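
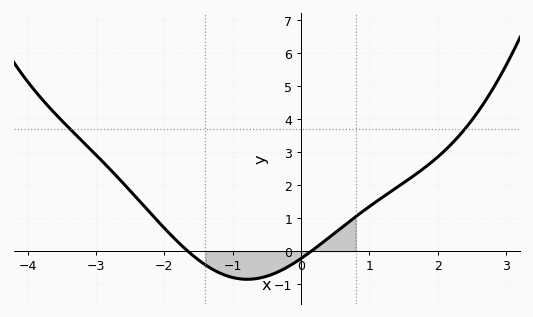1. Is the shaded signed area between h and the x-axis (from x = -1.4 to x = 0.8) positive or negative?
negative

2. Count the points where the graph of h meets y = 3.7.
2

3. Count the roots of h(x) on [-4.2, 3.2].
2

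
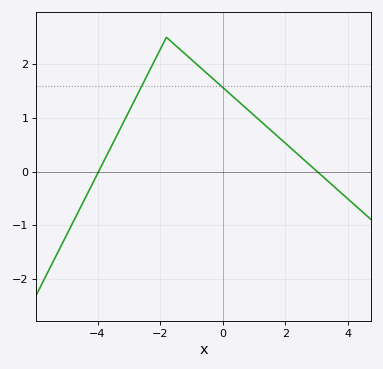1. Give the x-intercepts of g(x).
-3.96, 3.02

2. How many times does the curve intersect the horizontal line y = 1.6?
2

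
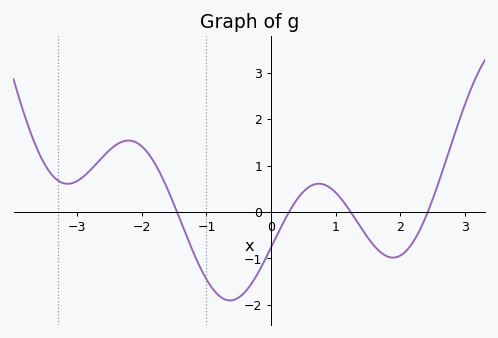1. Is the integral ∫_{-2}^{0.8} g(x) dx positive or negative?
negative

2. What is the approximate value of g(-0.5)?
-1.8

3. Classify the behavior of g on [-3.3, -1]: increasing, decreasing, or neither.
neither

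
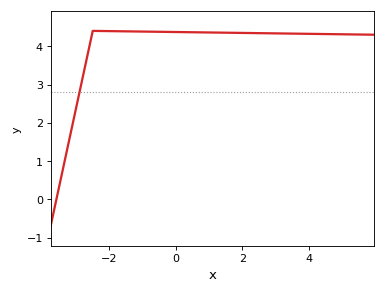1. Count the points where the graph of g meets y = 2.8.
1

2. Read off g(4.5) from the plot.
4.3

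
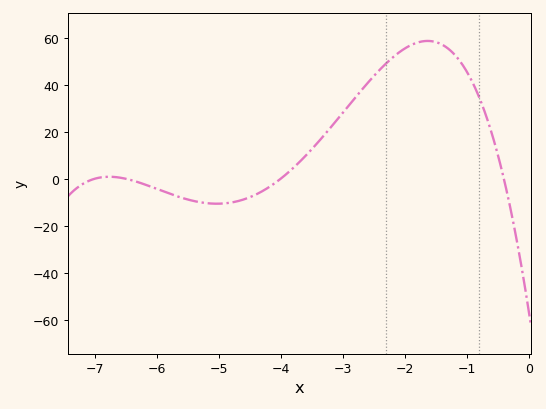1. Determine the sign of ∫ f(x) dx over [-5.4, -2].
positive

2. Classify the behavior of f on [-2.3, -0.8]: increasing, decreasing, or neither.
neither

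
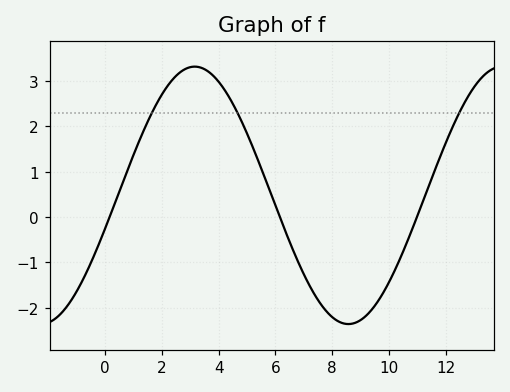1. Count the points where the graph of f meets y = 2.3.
3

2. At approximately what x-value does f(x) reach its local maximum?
3.15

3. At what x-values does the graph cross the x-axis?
0.154, 6.16, 11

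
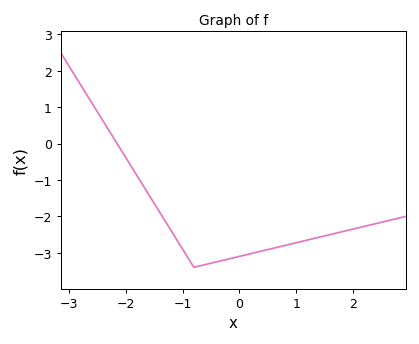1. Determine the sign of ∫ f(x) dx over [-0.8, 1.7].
negative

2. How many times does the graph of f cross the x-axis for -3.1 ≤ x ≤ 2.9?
1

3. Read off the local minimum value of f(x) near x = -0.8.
-3.4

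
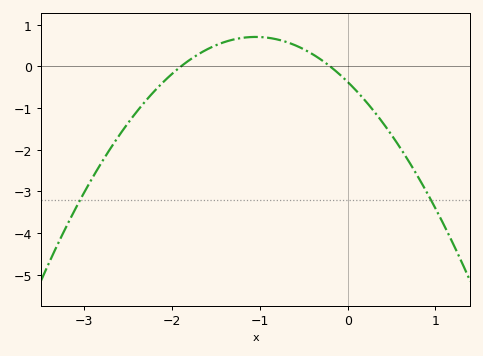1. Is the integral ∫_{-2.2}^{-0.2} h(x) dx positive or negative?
positive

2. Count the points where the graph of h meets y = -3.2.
2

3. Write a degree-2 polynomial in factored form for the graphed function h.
y = -0.98(x + 1.9)(x + 0.2)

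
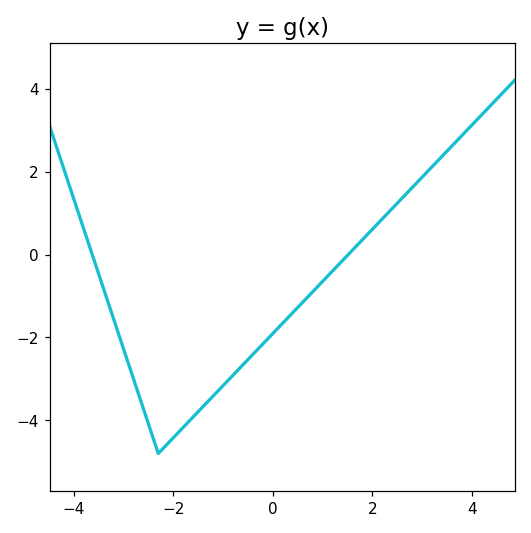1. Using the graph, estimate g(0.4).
-1.41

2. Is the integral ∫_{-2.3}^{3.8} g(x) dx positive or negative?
negative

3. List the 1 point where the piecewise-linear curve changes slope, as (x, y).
(-2.3, -4.8)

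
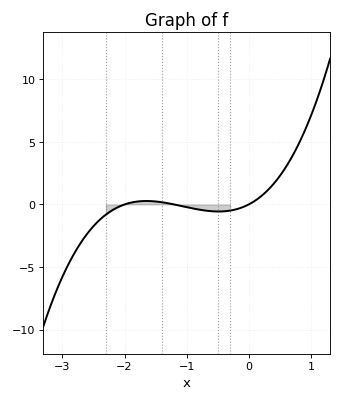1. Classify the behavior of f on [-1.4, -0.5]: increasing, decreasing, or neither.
decreasing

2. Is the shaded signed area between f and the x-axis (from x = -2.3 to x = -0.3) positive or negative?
negative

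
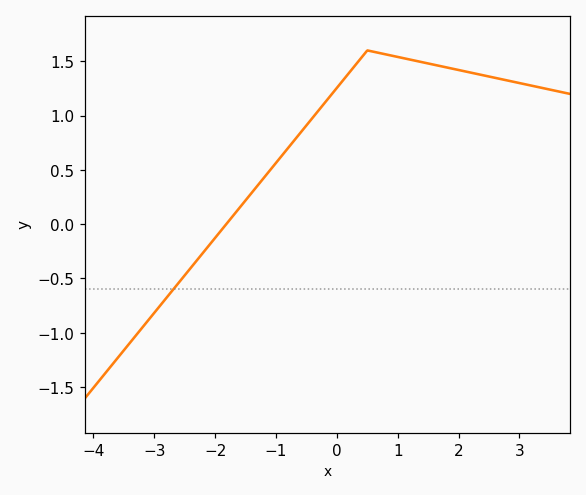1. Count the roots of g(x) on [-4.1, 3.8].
1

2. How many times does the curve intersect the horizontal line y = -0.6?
1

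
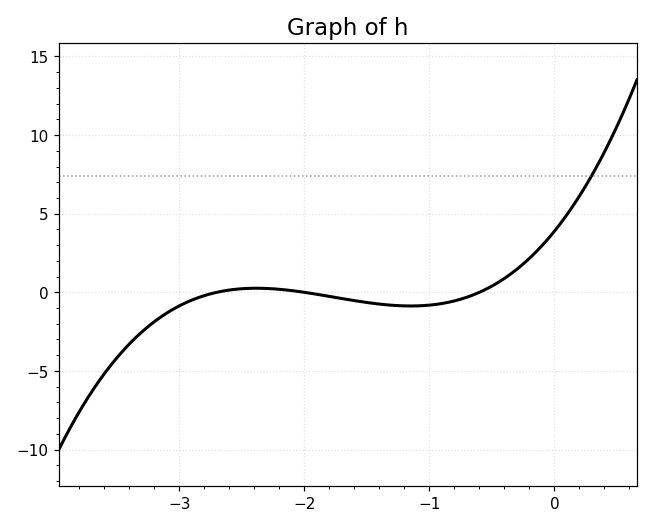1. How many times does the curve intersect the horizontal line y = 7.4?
1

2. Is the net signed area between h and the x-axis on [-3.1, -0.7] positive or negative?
negative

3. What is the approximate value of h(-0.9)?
-0.5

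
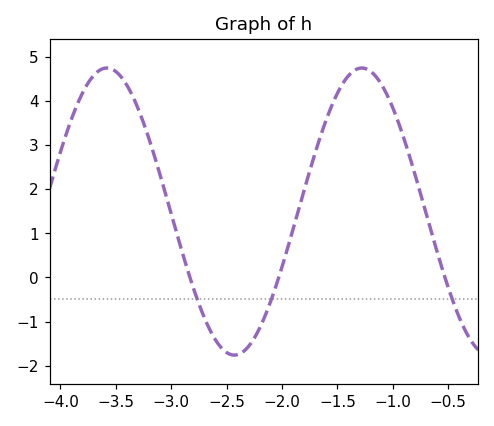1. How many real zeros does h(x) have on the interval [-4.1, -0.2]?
3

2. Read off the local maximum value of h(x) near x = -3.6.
4.7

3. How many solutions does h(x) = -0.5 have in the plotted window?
3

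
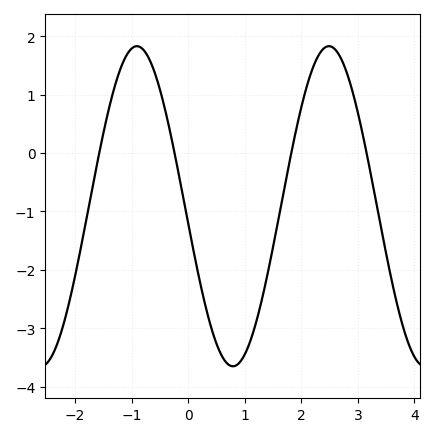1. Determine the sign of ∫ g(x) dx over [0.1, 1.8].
negative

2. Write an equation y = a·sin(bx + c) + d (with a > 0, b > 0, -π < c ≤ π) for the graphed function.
y = 2.74sin(1.9x - 3) - 0.91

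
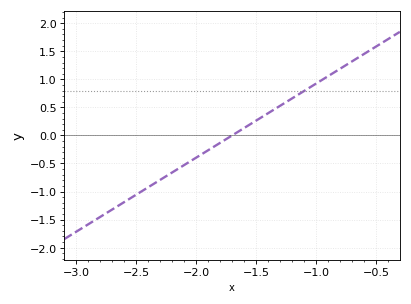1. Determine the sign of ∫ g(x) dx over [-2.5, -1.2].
negative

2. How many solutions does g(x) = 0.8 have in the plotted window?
1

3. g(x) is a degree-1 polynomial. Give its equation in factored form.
y = 1.32(x + 1.7)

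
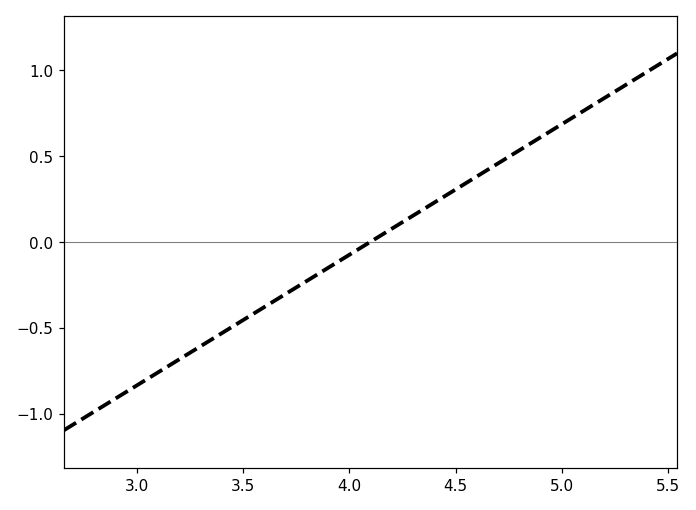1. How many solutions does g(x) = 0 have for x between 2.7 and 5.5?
1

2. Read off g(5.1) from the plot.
0.76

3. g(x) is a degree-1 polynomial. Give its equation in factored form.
y = 0.76(x - 4.1)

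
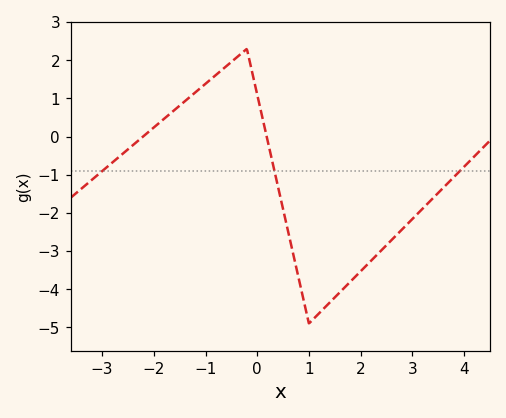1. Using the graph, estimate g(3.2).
-1.9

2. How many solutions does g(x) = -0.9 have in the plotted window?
3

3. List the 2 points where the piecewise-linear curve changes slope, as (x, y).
(-0.2, 2.3); (1, -4.9)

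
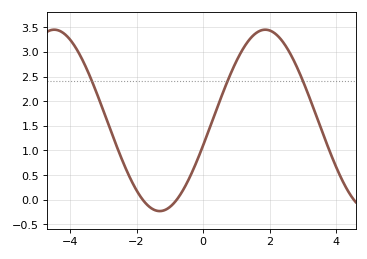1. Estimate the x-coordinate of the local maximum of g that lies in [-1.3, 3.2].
1.8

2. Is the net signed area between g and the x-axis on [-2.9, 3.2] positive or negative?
positive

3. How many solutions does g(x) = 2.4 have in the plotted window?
3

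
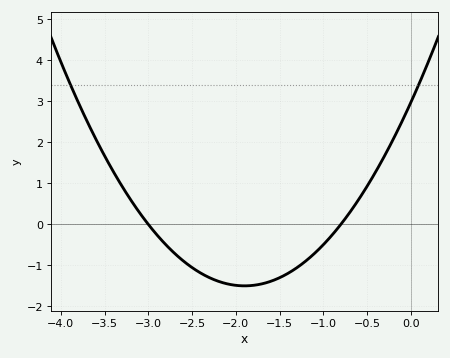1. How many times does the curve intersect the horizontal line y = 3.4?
2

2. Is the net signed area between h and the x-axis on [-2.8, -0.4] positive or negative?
negative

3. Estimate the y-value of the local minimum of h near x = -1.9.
-1.5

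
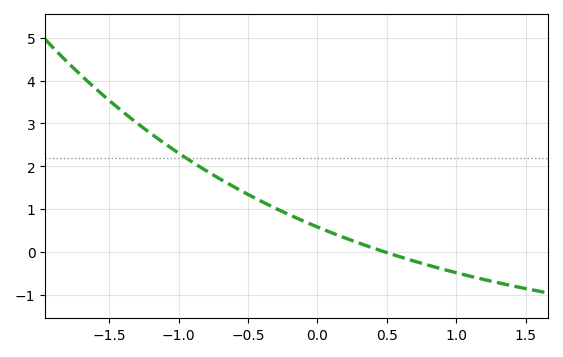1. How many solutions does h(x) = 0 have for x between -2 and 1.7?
1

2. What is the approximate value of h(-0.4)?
1.2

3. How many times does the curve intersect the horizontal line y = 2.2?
1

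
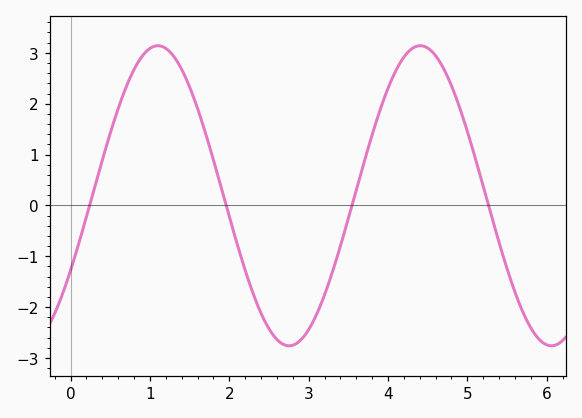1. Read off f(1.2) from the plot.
3.1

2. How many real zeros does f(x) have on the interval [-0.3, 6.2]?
4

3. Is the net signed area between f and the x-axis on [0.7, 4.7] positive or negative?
positive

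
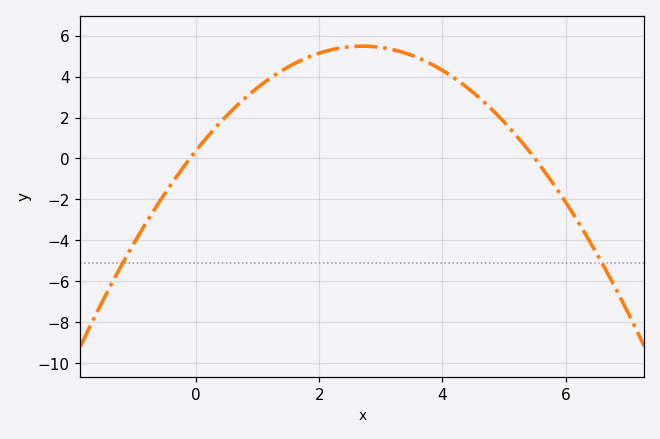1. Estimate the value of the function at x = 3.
5.43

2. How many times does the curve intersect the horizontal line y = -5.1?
2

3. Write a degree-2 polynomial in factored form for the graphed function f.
y = -0.7(x + 0.1)(x - 5.5)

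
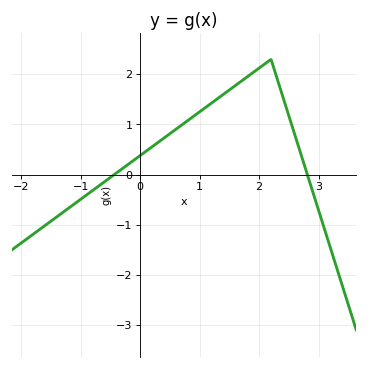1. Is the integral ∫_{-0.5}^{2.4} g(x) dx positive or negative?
positive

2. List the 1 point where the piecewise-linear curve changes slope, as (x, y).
(2.2, 2.3)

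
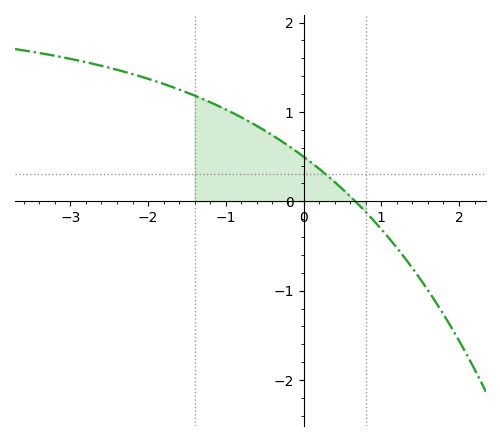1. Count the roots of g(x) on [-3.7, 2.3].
1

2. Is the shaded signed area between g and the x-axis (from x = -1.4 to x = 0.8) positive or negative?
positive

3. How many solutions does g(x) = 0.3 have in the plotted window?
1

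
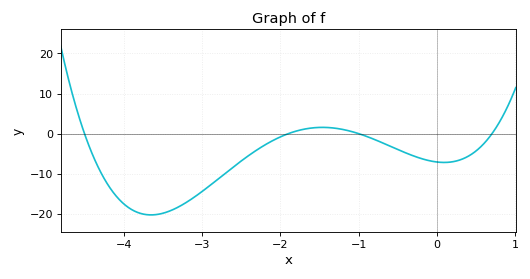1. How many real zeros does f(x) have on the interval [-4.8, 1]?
4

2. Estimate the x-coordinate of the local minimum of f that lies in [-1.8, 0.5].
0.1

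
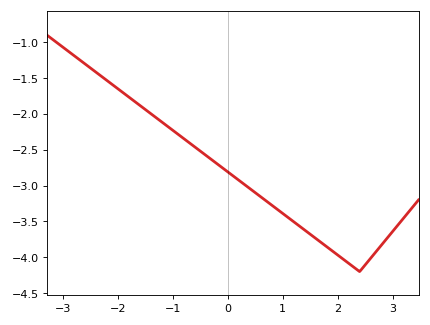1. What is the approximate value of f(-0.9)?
-2.29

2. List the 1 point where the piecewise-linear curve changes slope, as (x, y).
(2.4, -4.2)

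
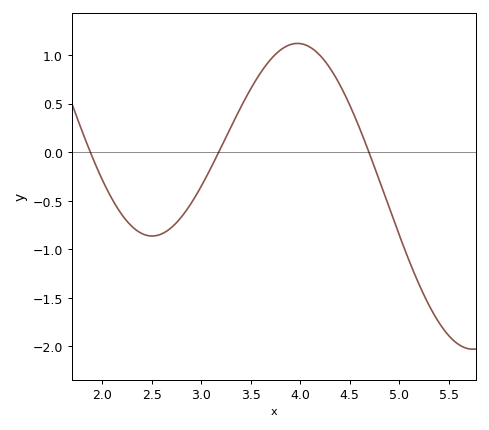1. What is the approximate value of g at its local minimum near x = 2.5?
-0.862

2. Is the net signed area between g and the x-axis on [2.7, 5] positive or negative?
positive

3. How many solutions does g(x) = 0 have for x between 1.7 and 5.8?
3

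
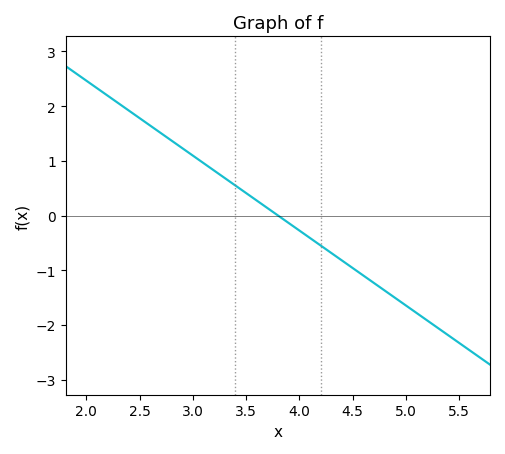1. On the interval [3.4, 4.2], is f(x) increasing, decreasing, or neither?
decreasing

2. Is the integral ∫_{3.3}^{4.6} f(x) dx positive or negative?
negative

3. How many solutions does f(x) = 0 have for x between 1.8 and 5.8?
1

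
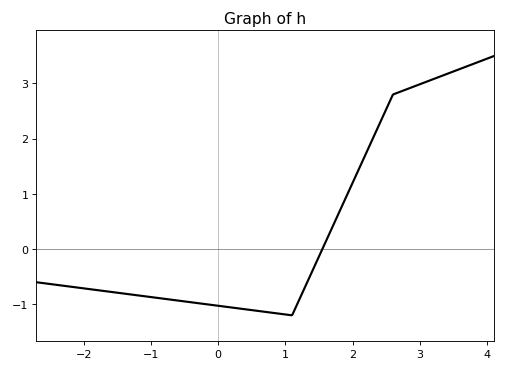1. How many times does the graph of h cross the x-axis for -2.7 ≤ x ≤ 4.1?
1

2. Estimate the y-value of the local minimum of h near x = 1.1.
-1.2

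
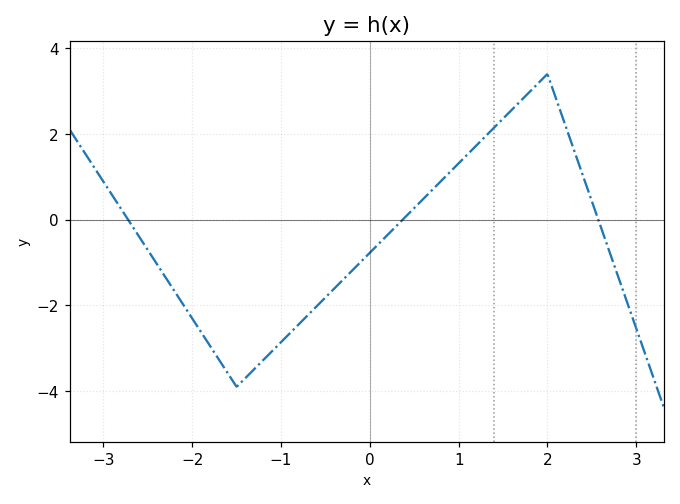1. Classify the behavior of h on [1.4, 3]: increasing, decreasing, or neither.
neither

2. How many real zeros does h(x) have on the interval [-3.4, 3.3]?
3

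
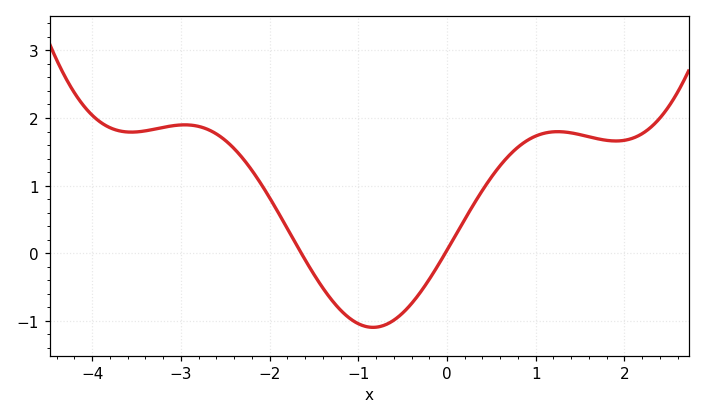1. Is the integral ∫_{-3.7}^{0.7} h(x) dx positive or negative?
positive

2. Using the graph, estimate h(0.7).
1.4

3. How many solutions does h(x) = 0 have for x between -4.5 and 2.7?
2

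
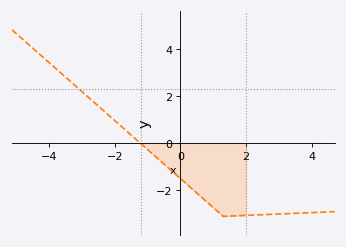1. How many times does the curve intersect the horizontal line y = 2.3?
1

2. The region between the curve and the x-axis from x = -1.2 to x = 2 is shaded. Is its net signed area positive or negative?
negative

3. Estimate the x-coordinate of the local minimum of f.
1.3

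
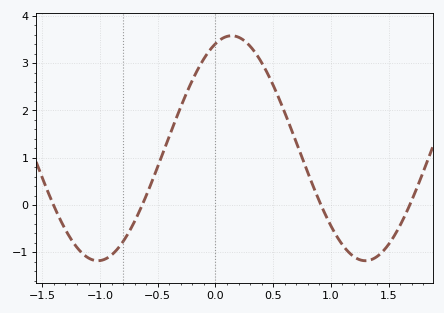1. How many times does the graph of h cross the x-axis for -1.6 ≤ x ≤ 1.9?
4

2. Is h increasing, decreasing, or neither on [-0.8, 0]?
increasing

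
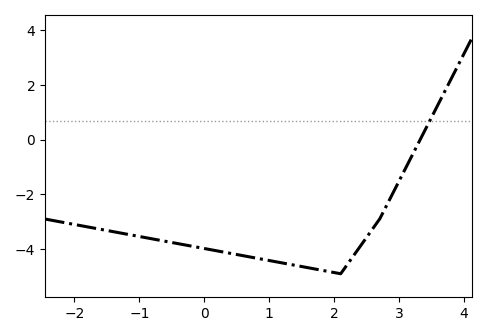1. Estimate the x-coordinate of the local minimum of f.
2.1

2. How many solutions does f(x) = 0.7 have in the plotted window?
1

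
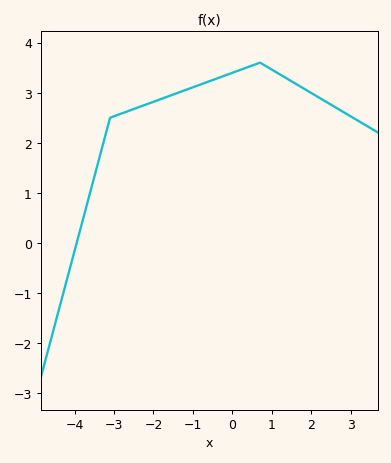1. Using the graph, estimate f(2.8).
2.6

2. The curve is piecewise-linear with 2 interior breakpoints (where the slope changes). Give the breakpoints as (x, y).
(-3.1, 2.5); (0.7, 3.6)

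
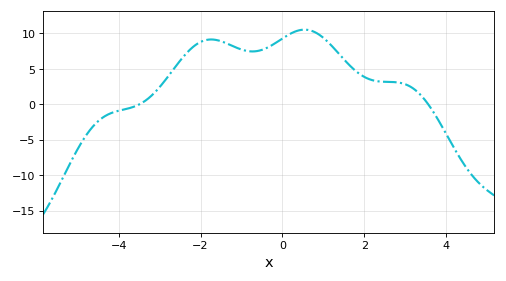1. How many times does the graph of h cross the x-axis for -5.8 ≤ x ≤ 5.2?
2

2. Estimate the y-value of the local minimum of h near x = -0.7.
7.5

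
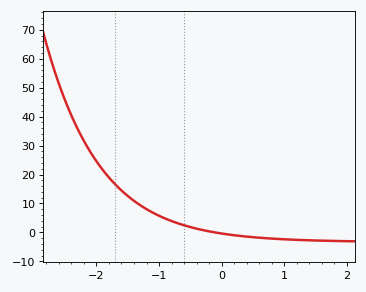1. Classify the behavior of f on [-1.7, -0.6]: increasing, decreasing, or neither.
decreasing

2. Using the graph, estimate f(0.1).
-1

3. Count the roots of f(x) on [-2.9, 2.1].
1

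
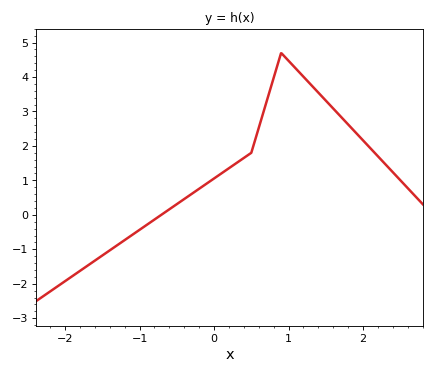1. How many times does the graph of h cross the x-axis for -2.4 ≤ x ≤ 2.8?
1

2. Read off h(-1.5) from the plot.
-1.18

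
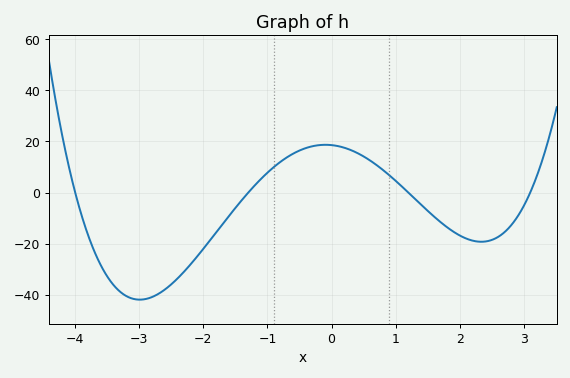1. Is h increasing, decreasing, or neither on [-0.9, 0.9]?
neither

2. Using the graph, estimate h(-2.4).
-33.5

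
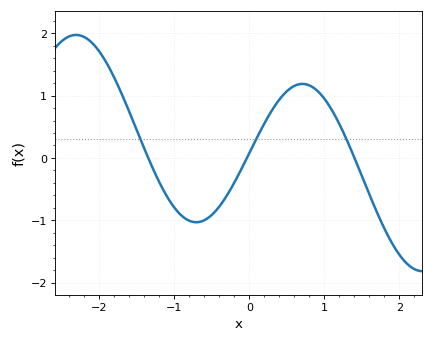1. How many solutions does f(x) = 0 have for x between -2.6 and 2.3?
3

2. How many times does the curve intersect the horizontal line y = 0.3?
3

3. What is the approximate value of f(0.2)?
0.551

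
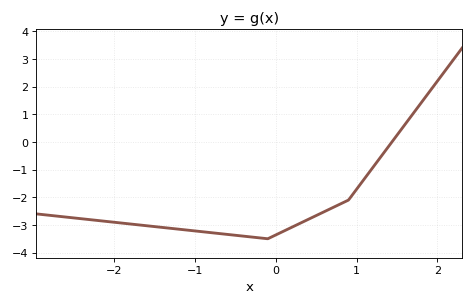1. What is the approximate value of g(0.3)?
-2.94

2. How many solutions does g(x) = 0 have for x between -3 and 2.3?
1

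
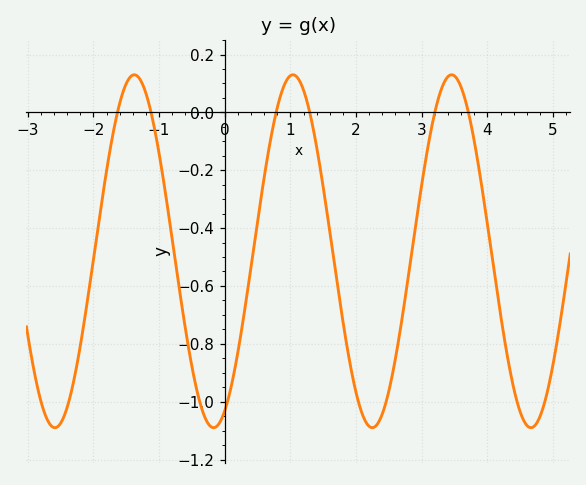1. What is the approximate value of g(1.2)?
0.077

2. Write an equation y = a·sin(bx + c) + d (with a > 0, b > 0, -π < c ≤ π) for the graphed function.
y = 0.61sin(2.6x - 1.13) - 0.48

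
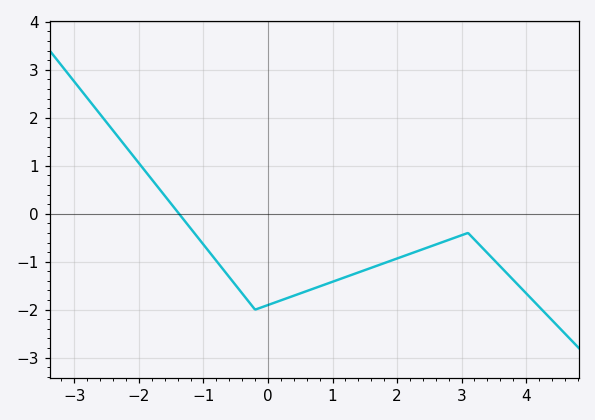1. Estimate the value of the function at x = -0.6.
-1.3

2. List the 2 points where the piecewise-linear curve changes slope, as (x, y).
(-0.2, -2); (3.1, -0.4)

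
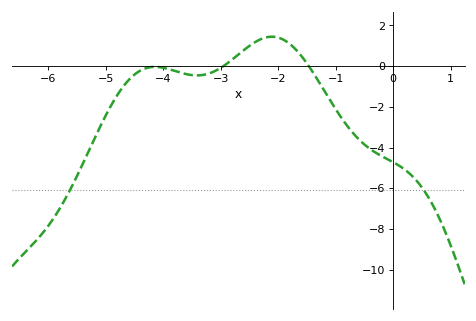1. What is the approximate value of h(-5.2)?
-3.6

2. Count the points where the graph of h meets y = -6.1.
2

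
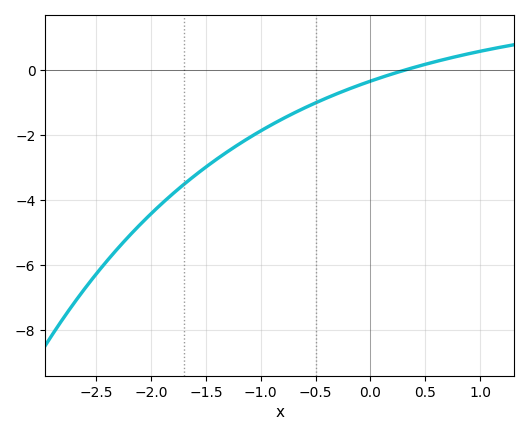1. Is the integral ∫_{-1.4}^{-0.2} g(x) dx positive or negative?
negative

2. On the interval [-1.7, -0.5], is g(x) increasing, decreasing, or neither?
increasing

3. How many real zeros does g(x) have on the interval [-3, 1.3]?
1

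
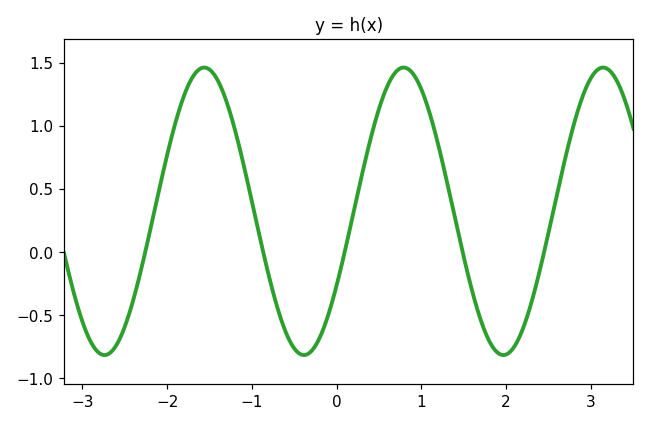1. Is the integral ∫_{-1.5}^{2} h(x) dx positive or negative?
positive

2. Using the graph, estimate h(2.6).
0.45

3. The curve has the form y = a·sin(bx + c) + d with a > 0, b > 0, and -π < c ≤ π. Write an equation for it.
y = 1.14sin(2.7x - 0.54) + 0.32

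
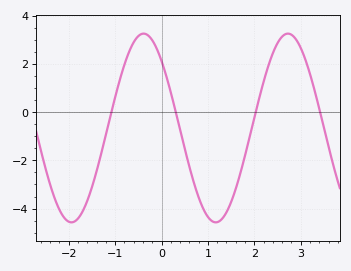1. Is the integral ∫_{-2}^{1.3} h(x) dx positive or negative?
negative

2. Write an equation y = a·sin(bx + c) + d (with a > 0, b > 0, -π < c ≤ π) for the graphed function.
y = 3.91sin(2x + 2.4) - 0.66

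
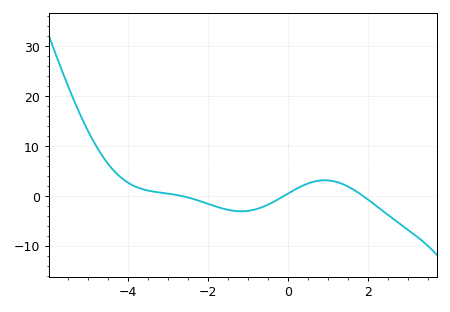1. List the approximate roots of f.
-2.6, -0.2, 1.8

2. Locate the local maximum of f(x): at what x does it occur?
1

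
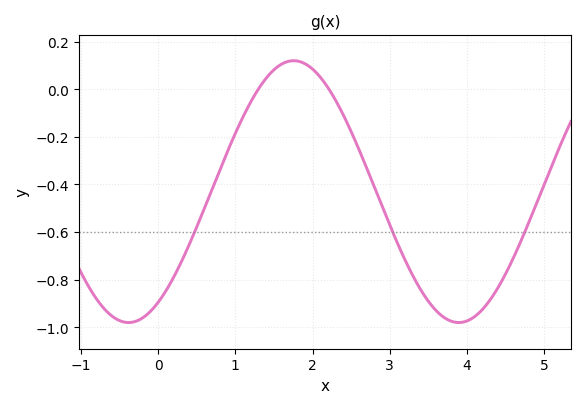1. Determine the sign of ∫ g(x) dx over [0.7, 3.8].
negative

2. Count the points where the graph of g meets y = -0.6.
3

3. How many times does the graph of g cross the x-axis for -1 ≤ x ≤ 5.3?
2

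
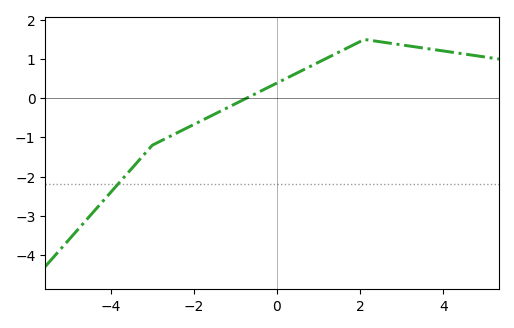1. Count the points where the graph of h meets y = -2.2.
1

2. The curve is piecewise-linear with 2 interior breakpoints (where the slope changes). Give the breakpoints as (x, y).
(-3, -1.2); (2.1, 1.5)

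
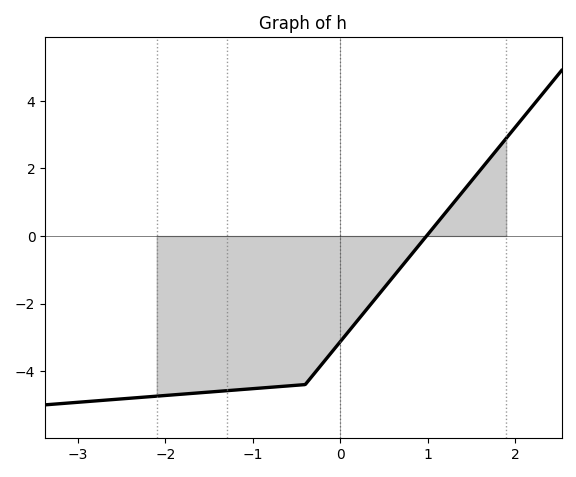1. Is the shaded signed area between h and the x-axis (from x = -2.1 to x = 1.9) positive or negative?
negative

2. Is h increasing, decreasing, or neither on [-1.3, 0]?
increasing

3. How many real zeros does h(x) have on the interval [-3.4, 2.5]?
1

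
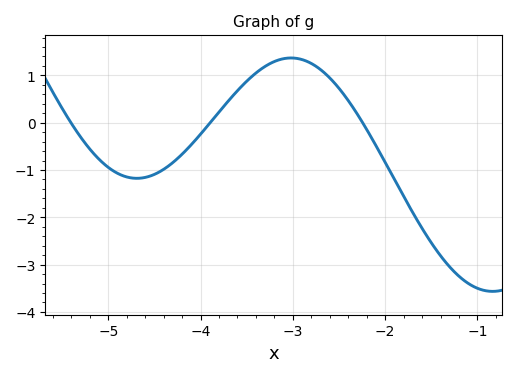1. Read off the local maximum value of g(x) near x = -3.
1.4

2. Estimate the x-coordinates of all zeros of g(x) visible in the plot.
-5.4, -3.9, -2.2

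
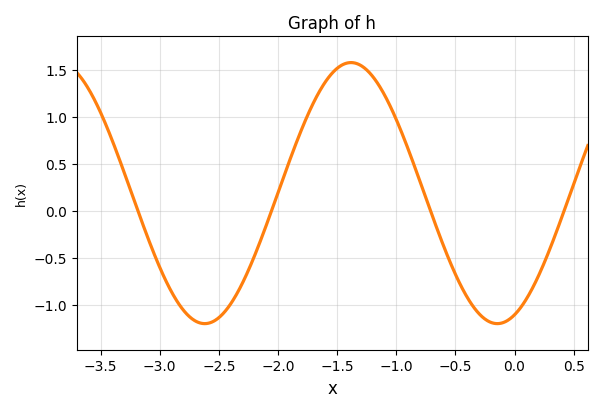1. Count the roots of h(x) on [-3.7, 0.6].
4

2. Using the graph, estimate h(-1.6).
1.35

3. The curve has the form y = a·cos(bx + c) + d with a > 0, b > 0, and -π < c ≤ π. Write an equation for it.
y = 1.39cos(2.5x - 2.8) + 0.19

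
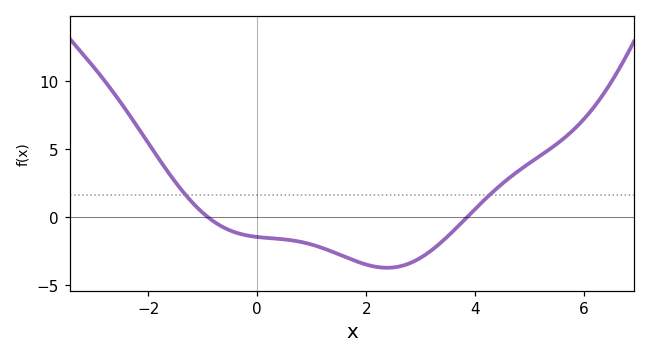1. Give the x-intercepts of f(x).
-1, 3.8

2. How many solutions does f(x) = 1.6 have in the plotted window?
2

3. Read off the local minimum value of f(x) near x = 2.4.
-3.8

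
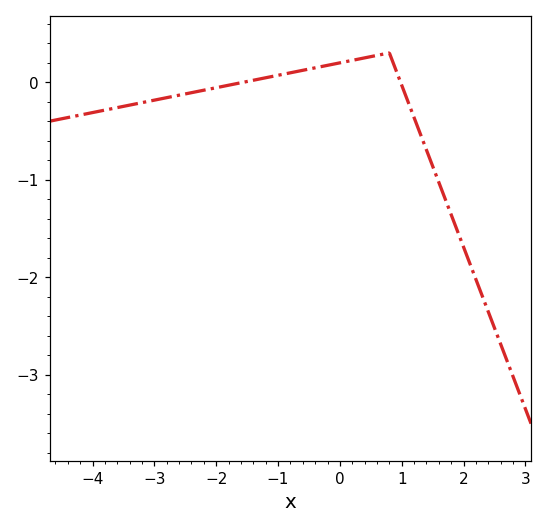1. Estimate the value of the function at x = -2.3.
-0.1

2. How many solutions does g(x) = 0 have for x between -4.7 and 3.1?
2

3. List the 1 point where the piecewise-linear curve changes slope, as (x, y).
(0.8, 0.3)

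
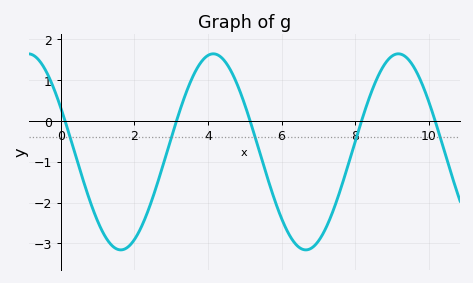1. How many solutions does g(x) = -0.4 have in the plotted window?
5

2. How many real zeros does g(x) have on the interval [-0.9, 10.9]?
5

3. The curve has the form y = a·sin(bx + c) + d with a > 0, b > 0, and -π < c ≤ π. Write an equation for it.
y = 2.4sin(1.2x + 2.7) - 0.76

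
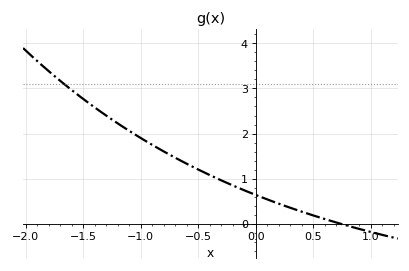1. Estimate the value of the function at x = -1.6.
3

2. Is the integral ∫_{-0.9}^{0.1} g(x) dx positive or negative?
positive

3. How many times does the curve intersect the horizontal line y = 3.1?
1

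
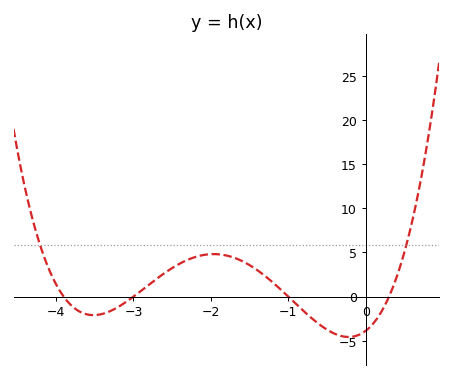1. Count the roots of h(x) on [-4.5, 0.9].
4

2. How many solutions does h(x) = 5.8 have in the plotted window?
2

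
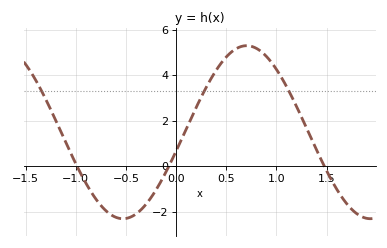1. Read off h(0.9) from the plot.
4.82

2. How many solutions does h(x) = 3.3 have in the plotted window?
3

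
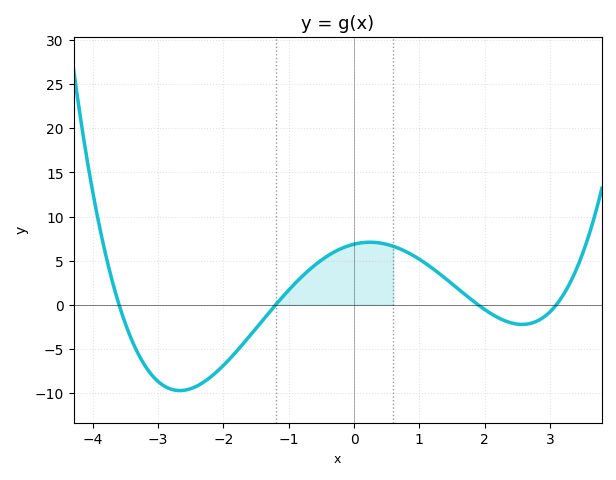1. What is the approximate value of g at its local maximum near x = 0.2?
7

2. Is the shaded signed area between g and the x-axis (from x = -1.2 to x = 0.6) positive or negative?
positive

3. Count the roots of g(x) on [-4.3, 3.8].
4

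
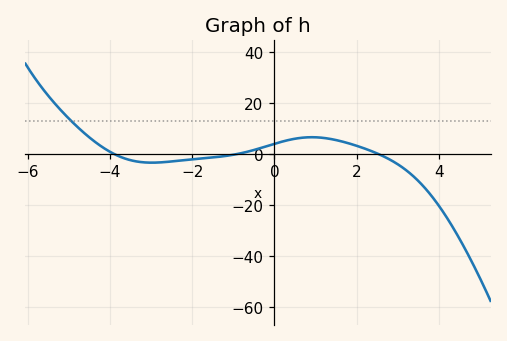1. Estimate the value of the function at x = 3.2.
-6.2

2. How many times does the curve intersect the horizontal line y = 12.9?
1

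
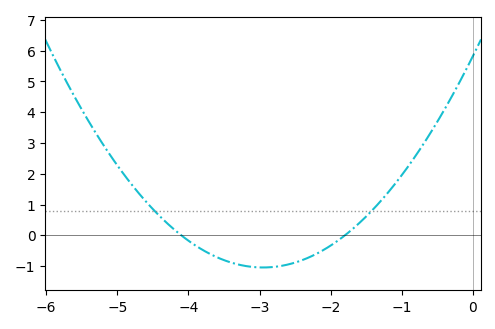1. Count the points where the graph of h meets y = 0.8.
2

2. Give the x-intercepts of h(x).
-4.1, -1.8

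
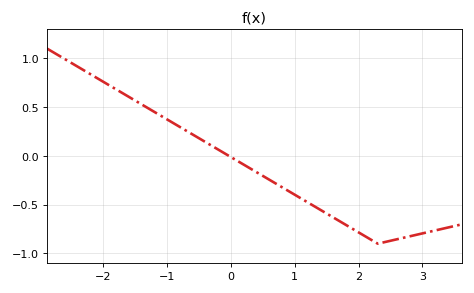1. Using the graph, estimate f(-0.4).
0.15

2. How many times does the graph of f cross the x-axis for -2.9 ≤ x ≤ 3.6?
1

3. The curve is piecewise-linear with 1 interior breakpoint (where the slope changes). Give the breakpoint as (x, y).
(2.3, -0.9)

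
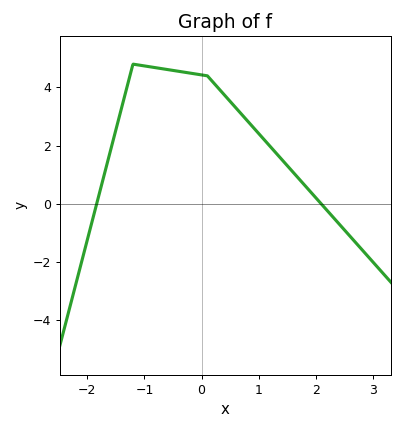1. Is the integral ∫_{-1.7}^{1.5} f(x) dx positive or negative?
positive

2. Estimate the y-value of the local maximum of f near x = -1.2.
4.8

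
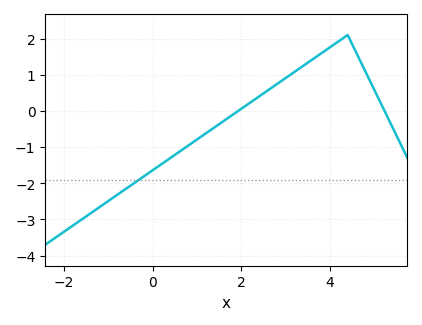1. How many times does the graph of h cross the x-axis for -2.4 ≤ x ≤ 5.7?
2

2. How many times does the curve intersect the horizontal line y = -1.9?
1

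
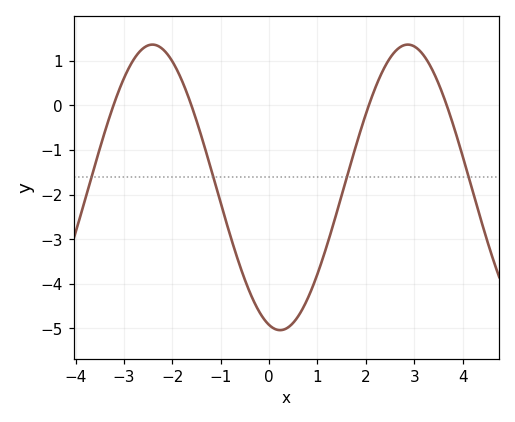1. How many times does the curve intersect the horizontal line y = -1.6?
4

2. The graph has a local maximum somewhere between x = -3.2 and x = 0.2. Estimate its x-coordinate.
-2.41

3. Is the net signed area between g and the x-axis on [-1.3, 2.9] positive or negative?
negative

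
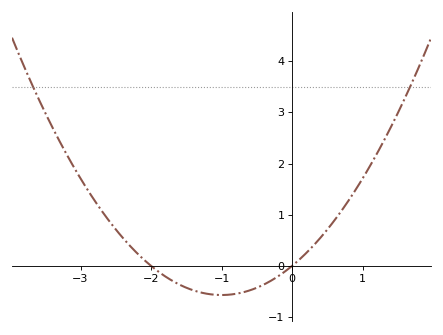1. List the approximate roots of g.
-2, 0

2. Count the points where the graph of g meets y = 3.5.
2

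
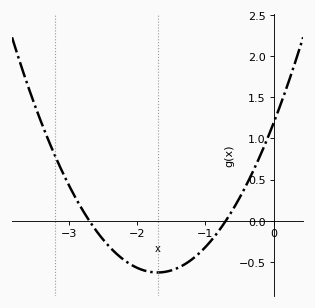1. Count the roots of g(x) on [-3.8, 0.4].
2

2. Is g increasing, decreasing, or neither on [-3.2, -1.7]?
decreasing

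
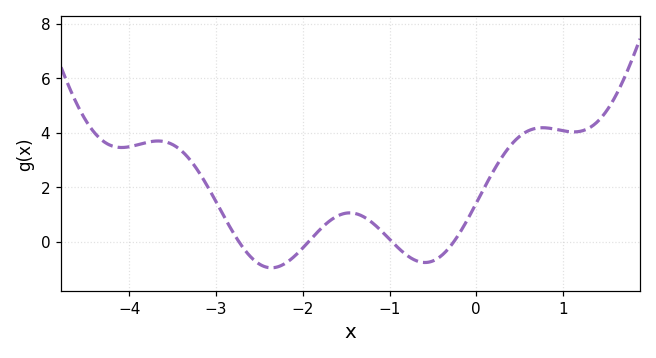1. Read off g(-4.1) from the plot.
3.45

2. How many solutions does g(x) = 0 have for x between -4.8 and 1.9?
4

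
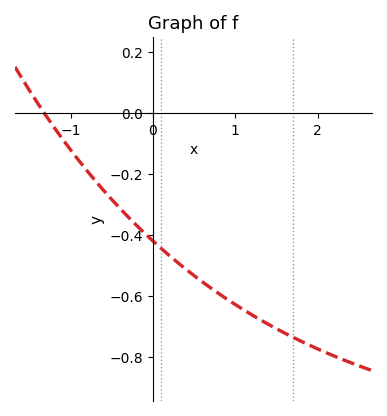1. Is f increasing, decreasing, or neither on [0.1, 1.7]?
decreasing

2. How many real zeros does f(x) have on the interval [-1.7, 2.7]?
1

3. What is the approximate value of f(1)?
-0.62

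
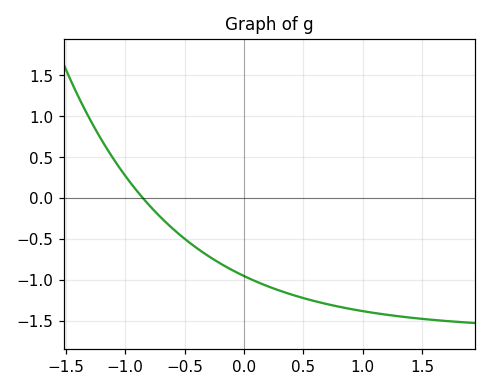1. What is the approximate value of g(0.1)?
-1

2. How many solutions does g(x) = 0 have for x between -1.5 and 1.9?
1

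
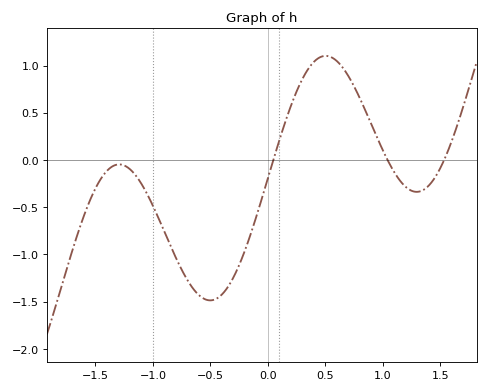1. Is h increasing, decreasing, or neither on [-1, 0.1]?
neither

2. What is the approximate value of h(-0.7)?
-1.27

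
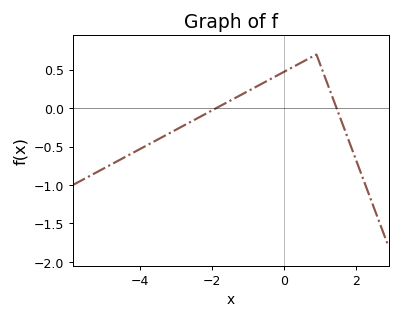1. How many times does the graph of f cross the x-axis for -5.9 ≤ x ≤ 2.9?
2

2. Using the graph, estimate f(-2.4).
-0.15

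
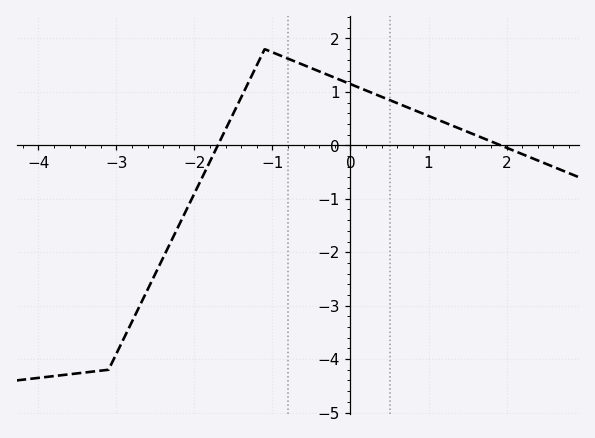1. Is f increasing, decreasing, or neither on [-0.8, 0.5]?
decreasing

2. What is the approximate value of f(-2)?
-0.9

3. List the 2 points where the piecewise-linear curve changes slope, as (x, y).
(-3.1, -4.2); (-1.1, 1.8)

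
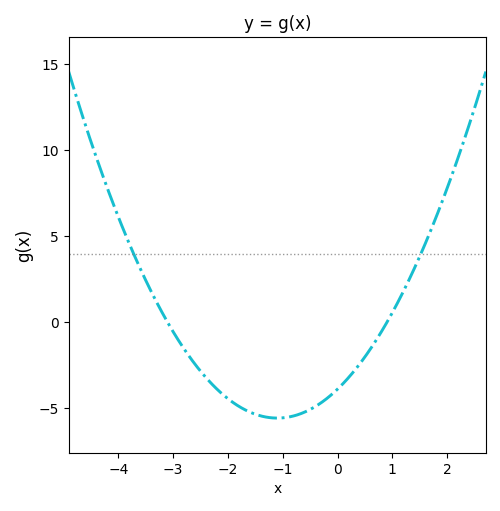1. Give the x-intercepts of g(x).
-3.1, 0.9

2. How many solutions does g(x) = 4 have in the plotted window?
2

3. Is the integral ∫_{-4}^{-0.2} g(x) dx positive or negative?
negative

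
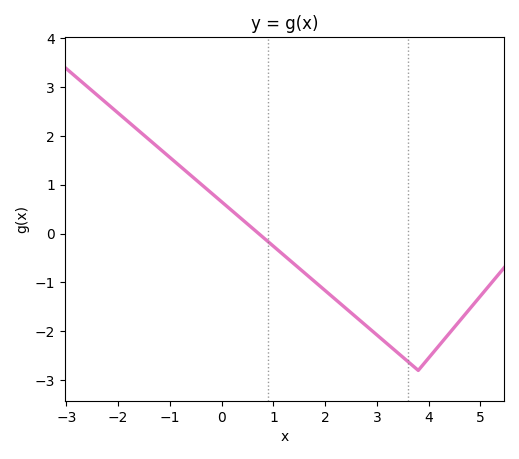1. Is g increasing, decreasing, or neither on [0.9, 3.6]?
decreasing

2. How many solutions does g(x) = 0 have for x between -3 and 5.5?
1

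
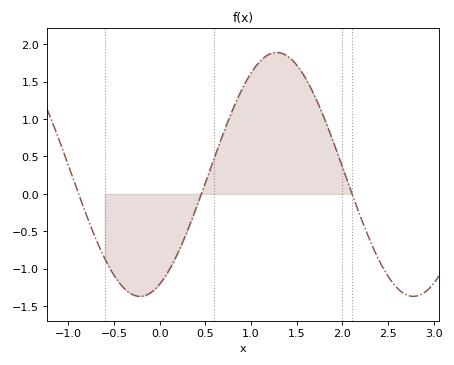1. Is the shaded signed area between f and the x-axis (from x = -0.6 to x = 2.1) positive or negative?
positive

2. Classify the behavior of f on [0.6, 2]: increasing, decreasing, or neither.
neither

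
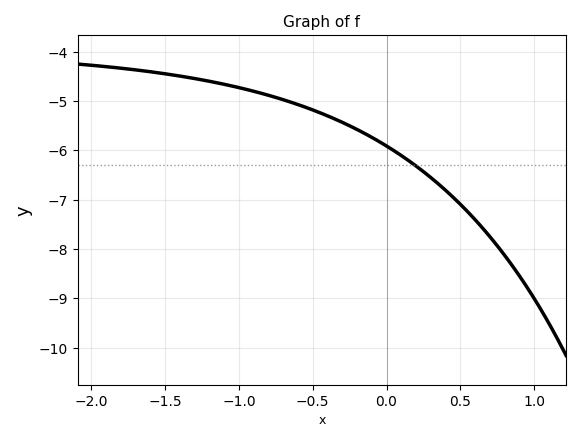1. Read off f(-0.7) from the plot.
-5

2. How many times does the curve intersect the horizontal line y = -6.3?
1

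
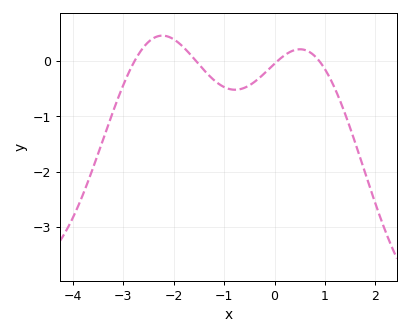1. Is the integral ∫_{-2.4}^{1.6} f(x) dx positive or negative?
negative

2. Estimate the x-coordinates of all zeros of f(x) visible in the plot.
-2.8, -1.6, 0.1, 0.9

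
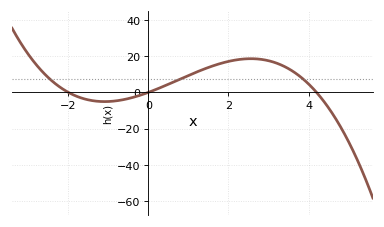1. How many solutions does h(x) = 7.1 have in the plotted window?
3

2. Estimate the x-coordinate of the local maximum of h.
2.56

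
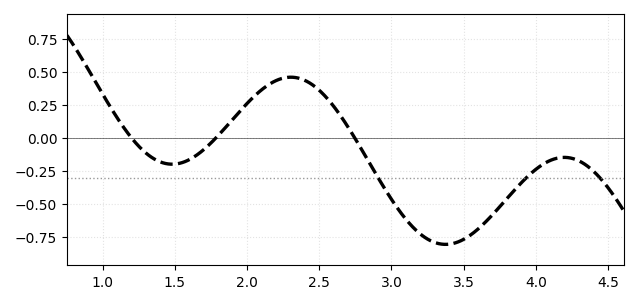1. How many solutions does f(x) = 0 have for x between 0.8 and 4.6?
3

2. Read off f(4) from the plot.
-0.236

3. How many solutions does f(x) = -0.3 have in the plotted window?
3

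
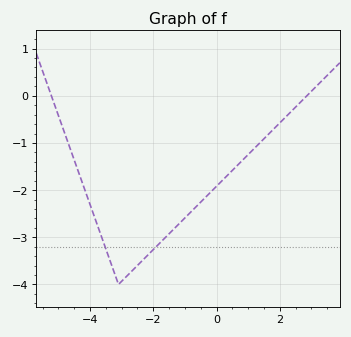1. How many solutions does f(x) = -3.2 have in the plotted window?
2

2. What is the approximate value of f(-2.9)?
-3.9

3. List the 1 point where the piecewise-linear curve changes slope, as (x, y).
(-3.1, -4)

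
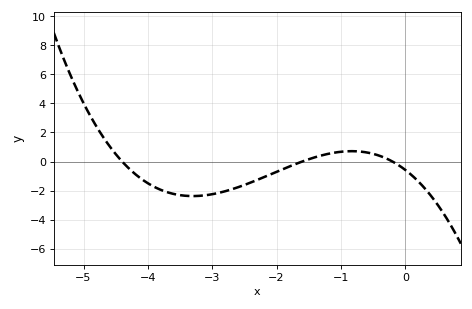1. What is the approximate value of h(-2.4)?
-1.4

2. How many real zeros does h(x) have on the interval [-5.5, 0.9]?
3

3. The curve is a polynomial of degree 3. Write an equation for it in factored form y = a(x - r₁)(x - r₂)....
y = -0.41(x + 4.4)(x + 1.6)(x + 0.2)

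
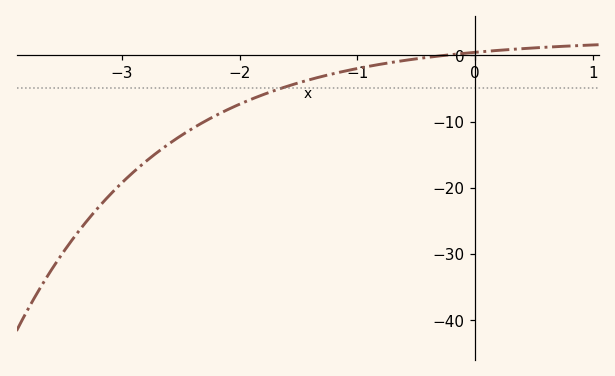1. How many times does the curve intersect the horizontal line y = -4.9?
1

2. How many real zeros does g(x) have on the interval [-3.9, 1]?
1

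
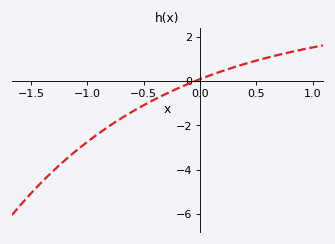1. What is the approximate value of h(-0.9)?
-2.4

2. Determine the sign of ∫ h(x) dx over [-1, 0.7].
negative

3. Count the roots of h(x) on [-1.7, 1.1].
1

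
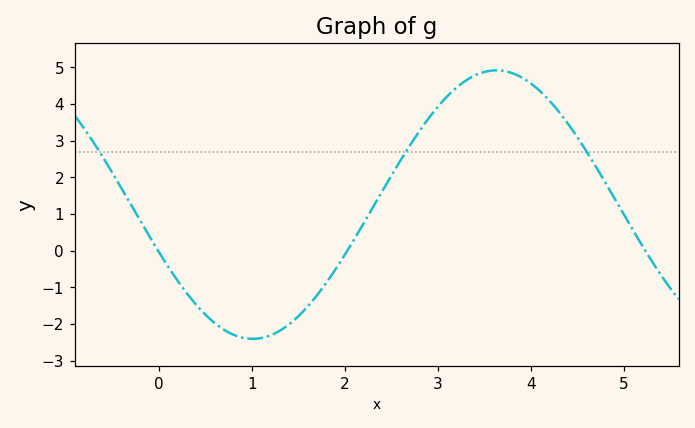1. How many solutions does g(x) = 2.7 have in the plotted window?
3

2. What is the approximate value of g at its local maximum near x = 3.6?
4.92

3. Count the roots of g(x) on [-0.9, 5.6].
3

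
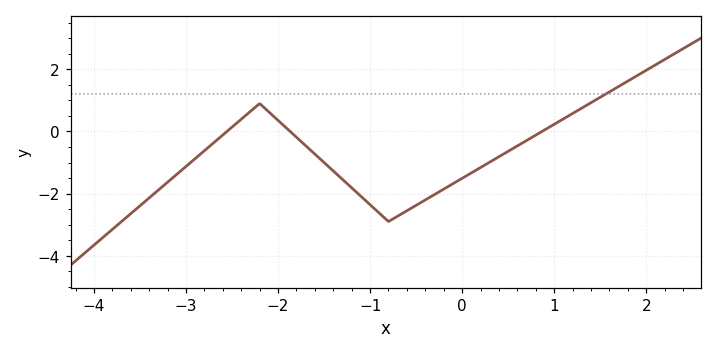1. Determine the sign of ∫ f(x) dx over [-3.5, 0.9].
negative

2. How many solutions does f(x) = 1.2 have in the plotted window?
1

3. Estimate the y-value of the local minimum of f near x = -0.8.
-2.9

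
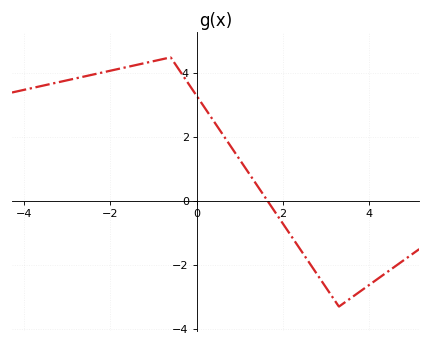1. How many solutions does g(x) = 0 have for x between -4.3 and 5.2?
1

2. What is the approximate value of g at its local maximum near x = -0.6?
4.4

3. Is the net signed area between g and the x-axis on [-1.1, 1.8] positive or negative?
positive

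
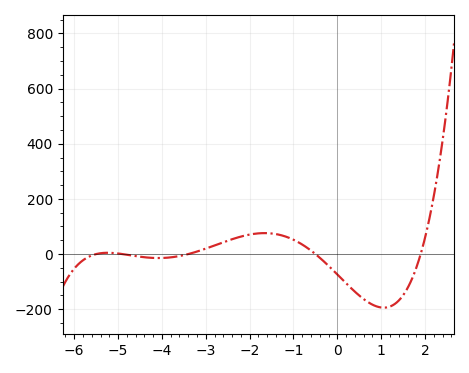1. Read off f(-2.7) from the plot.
37.1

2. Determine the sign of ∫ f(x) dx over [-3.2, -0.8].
positive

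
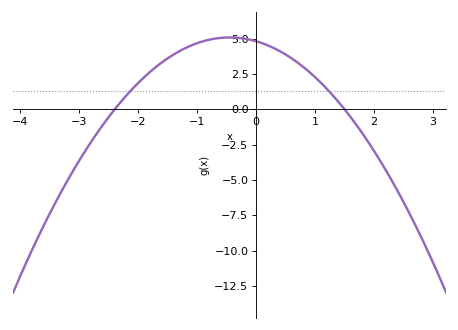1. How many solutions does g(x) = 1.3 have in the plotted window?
2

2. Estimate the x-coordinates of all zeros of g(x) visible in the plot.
-2.4, 1.5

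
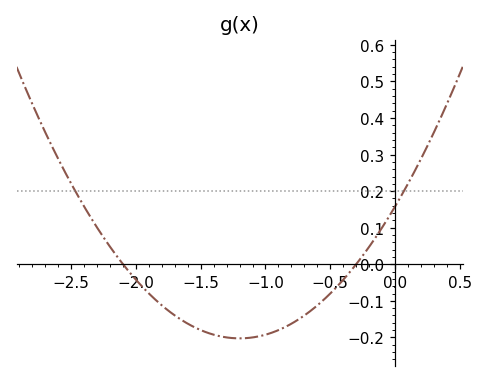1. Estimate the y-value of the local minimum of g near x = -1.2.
-0.202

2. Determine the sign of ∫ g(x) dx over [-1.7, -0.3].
negative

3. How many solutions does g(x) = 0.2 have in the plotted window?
2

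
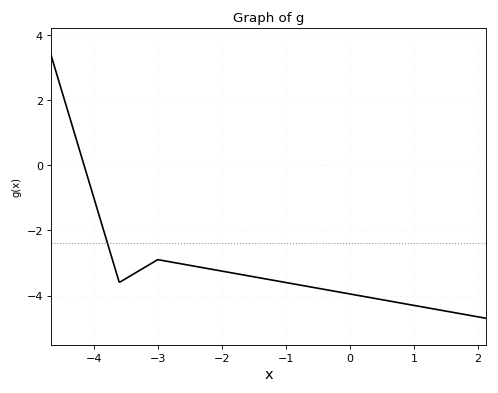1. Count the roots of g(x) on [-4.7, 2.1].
1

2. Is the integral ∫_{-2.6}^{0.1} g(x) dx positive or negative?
negative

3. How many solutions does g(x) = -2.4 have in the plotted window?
1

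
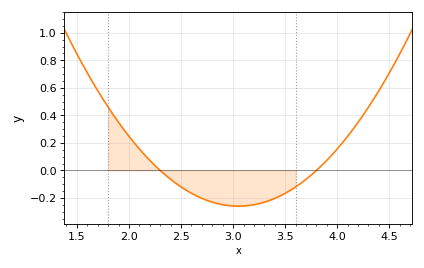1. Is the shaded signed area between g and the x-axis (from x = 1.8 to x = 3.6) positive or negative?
negative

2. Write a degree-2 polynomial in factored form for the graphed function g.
y = 0.46(x - 2.3)(x - 3.8)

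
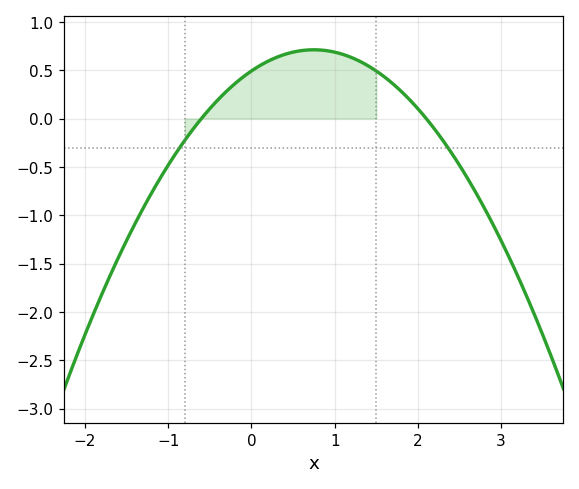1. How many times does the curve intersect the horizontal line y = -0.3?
2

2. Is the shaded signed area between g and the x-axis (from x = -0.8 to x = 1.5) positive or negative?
positive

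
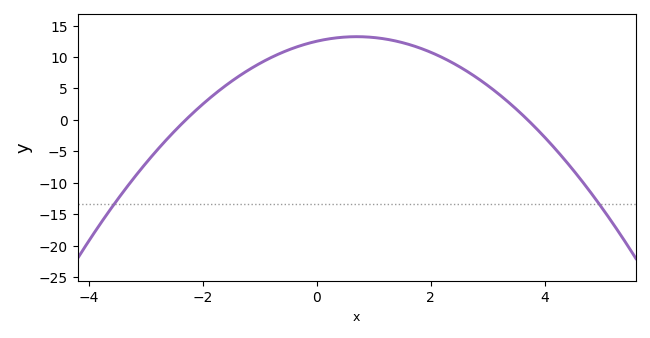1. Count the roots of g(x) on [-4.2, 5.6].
2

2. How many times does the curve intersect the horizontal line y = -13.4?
2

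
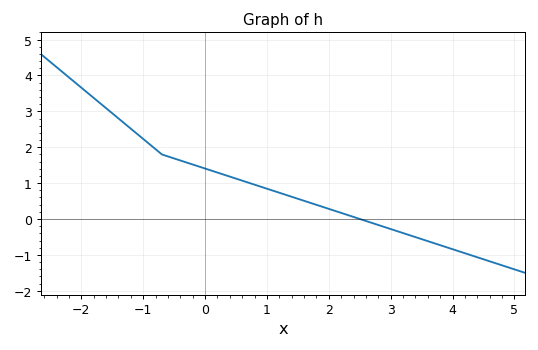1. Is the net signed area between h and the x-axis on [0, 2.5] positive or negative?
positive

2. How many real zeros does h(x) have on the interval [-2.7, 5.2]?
1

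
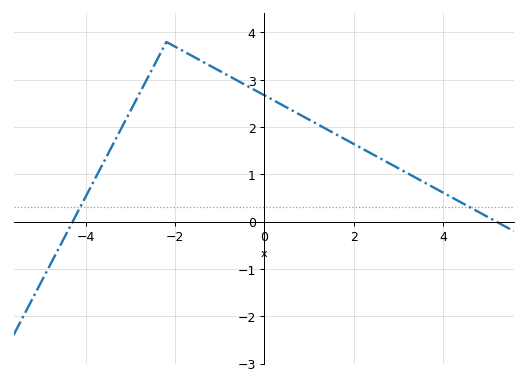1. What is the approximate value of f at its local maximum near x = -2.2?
3.8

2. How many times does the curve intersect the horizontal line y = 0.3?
2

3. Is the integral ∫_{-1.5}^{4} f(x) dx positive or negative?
positive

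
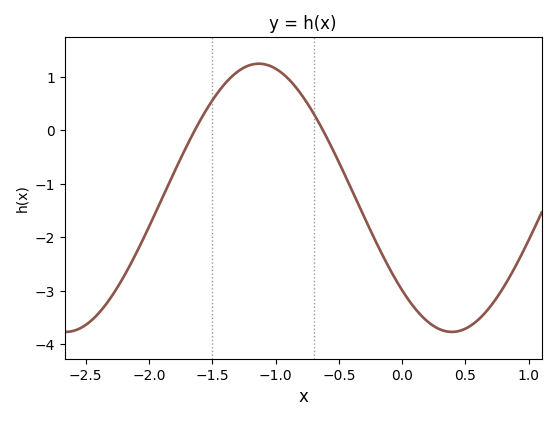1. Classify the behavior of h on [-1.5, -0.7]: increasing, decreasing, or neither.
neither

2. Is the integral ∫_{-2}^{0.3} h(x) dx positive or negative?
negative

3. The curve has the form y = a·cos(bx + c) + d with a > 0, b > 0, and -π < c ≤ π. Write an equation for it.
y = 2.51cos(2.1x + 2.3) - 1.26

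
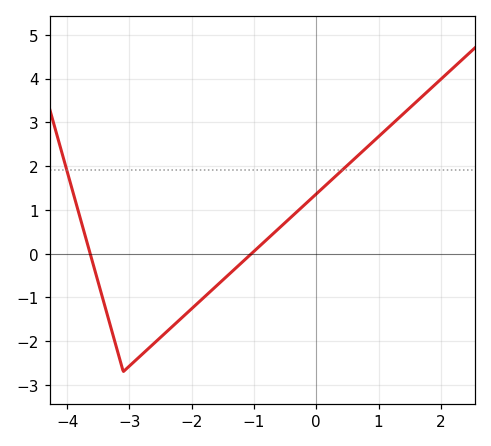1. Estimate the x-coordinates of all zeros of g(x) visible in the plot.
-3.63, -1.04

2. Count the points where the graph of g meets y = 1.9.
2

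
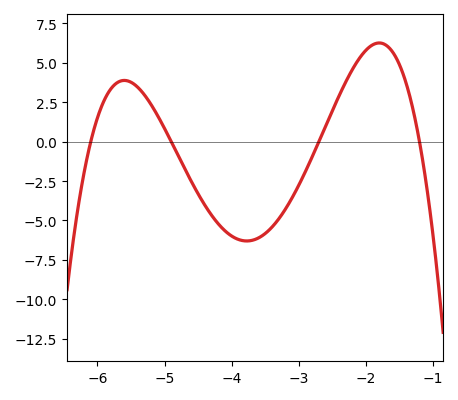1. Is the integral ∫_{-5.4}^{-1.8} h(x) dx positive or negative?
negative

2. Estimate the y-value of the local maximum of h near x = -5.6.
4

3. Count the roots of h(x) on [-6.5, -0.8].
4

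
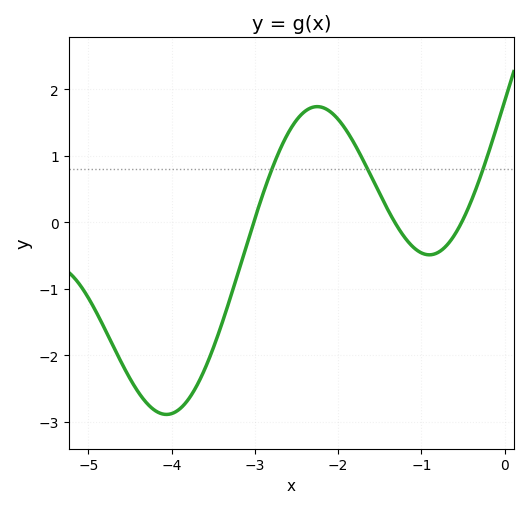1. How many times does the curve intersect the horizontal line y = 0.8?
3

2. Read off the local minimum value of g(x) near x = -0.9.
-0.49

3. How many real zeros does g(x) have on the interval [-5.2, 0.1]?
3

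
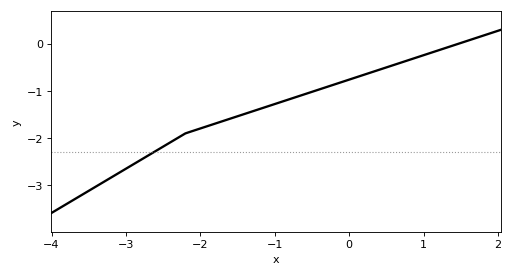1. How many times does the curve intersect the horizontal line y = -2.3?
1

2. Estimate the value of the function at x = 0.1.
-0.7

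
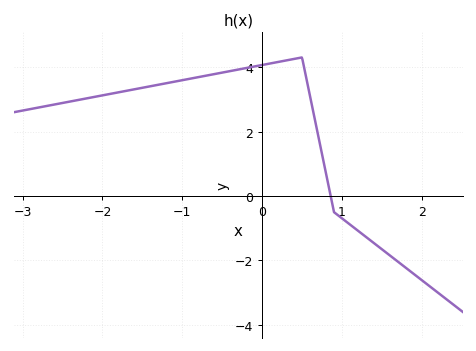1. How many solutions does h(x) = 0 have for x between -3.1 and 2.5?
1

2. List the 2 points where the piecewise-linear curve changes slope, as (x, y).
(0.5, 4.3); (0.9, -0.5)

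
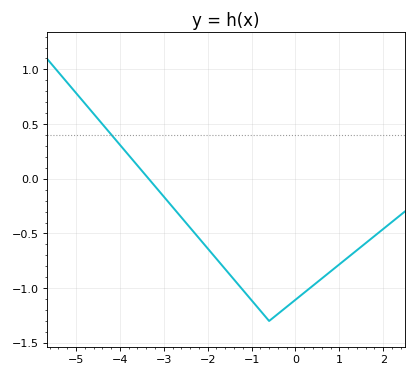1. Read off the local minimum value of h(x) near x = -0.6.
-1.3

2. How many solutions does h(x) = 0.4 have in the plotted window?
1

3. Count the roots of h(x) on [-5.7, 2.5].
1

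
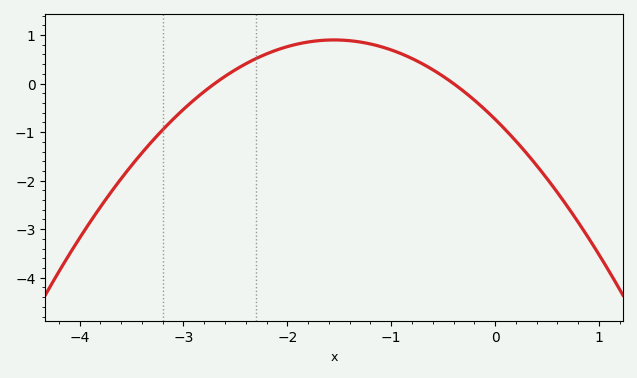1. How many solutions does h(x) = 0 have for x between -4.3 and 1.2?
2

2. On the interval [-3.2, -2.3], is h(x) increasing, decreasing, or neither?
increasing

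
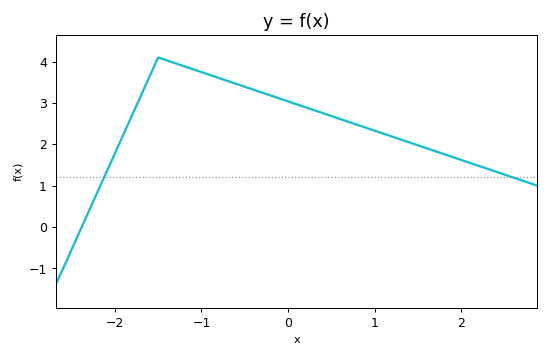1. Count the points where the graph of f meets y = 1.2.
2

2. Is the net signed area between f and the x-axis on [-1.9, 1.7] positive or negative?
positive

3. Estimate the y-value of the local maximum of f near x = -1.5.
4.1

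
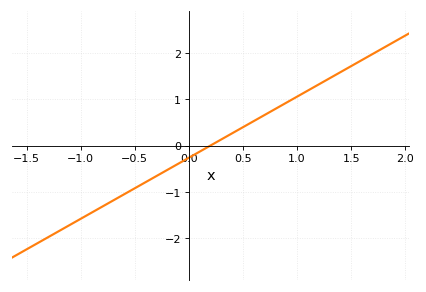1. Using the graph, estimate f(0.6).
0.5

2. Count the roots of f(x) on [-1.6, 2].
1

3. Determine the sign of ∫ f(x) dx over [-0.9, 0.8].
negative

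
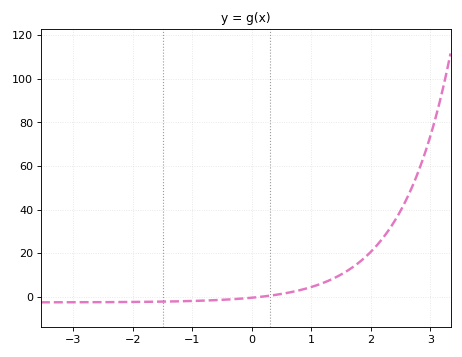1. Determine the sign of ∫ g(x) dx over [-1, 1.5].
positive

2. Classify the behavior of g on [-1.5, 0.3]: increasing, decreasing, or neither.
increasing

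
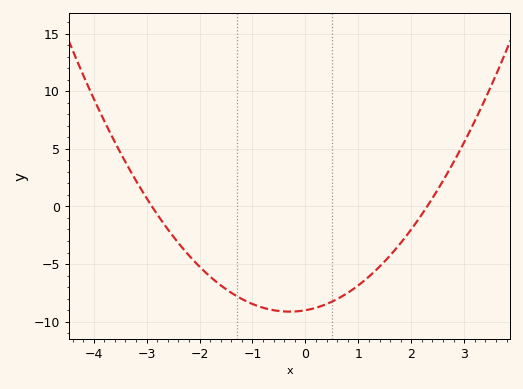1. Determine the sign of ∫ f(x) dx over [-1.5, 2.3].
negative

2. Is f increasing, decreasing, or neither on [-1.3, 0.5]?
neither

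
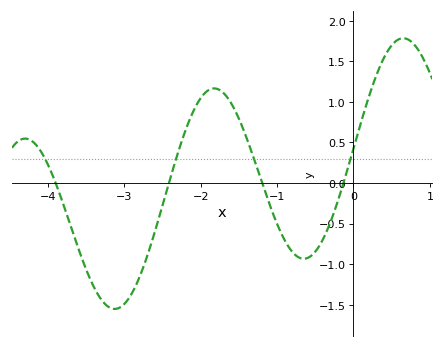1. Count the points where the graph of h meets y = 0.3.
4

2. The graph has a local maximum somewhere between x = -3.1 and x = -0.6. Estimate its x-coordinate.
-1.82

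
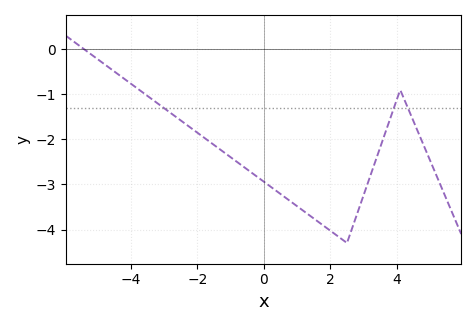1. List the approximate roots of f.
-5.4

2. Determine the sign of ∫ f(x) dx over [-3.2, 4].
negative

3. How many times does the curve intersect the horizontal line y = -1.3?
3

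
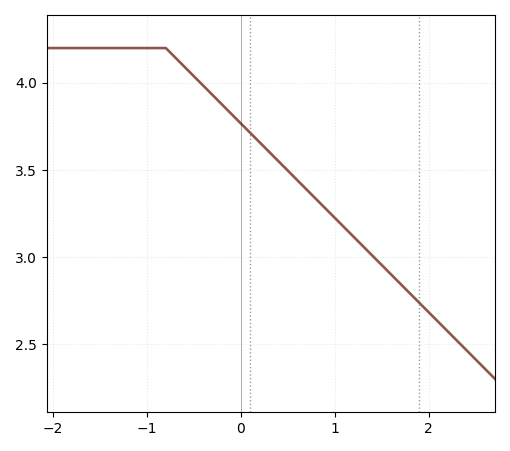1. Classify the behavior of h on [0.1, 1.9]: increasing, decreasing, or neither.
decreasing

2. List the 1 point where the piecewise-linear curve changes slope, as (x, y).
(-0.8, 4.2)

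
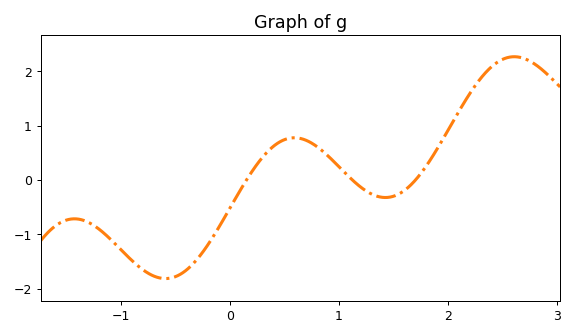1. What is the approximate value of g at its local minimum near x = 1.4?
-0.3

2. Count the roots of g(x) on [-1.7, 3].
3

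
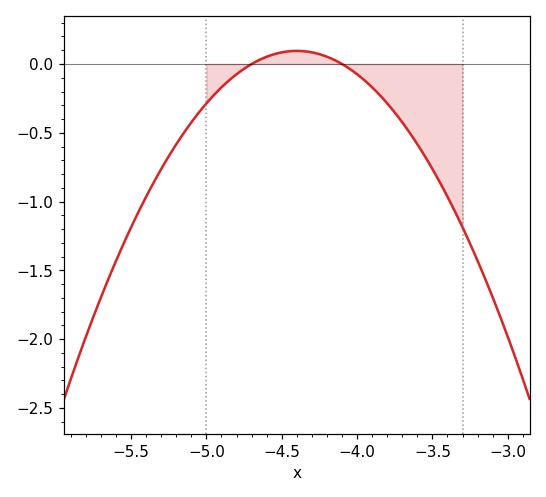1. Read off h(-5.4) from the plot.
-0.965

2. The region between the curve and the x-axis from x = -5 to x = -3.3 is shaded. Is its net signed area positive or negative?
negative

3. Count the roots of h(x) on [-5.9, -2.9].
2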